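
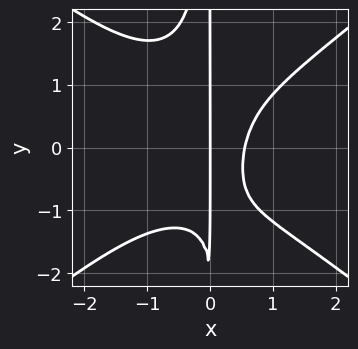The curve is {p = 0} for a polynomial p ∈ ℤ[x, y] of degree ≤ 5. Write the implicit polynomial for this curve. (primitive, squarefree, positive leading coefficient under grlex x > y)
2*x^4 - 3*x^2*y^2 + 3*x^2 - x*y - 2*x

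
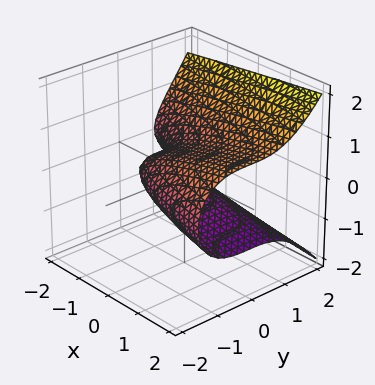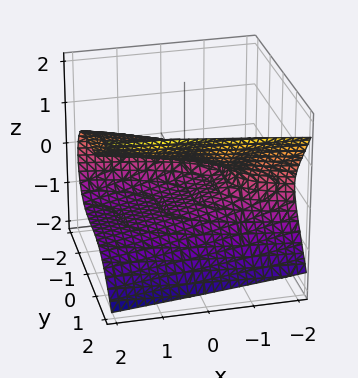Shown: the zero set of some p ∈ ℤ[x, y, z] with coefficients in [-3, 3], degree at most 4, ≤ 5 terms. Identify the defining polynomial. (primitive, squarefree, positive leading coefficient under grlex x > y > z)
1. deg p = 3. No degree-2 surface has this shape.
2. From the visible intercepts: one x-axis crossing is at x = -1; it meets the y-axis at y = -1 (among the integer gridlines).
3. Matching integer coefficients to the picture gives p.

y^3 - 3*z^2 + x + 1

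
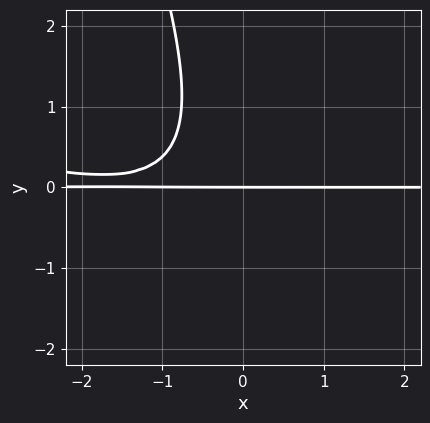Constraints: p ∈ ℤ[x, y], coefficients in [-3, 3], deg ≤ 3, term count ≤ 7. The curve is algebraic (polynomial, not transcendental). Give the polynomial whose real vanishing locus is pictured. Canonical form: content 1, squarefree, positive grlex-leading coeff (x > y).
x^2*y + 3*x*y^2 + y^3 + 3*x*y + 3*y

1. deg p = 3. No degree-2 curve has this shape.
2. From the visible intercepts: the visible x-axis segment lies entirely on the curve; it crosses the y-axis at the gridline y = 0.
3. Putting this together gives p.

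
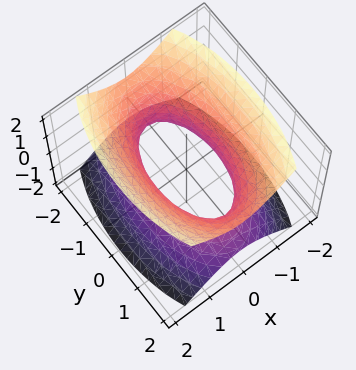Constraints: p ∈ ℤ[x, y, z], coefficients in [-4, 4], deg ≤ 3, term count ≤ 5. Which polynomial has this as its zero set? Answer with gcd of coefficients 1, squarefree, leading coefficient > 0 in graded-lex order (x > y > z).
deg p = 2. An hourglass — one-sheet hyperboloid; a quadric.
Symmetries: the y ↦ −y reflection is a symmetry, so y appears only in even powers; mirror symmetry z ↦ −z ⇒ only even powers of z; it's symmetric under x → −x, forcing even powers of x.
Checking where it meets the axes: the surface avoids every integer z-axis point in the box.
These observations pin down the coefficients.

3*x^2 + y^2 - 2*z^2 - 2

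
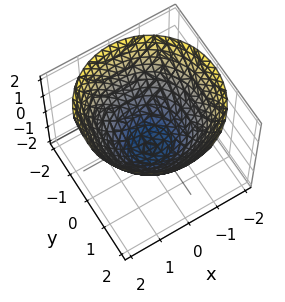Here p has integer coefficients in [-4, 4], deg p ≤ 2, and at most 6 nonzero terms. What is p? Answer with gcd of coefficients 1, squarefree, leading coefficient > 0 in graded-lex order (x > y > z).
First, deg p = 2.
Then, by symmetry, the z-axis is an axis of rotation, so x and y enter only as x² + y².
Then, from the axis intercepts and sections: it meets the z-axis at z = -1 (among the integer gridlines); a circular section at z = 1 has radius between 1 and 2.
Finally, assembling these constraints gives the stated polynomial.

2*x^2 + 2*y^2 - 3*z - 3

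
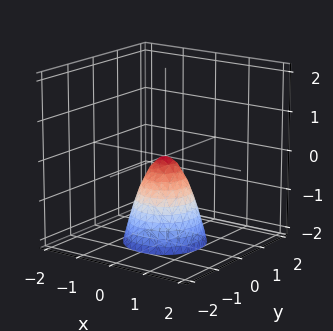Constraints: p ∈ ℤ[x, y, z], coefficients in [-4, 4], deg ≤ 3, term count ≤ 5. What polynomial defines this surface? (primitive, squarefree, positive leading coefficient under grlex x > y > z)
(a) The degree is 2 — a single bowl opening along one axis; a quadric.
(b) Symmetries: the z-axis is an axis of rotation, so x and y enter only as x² + y².
(c) From the axis intercepts and sections: a circular section at z = -2 has radius exactly 1; it meets the z-axis at z = 0 (among the integer gridlines).
(d) Putting this together gives p.

2*x^2 + 2*y^2 + z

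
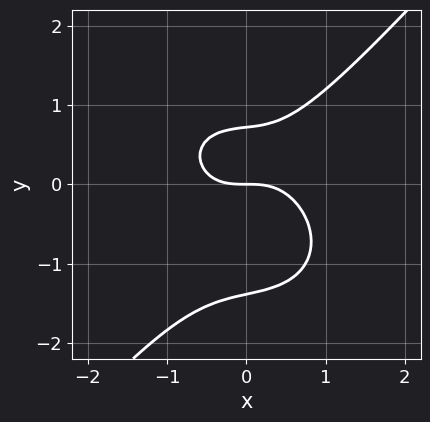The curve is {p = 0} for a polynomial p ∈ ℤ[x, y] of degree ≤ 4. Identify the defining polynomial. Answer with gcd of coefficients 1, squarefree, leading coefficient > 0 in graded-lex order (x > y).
3*x^3 + x*y^2 - 3*y^3 - 2*y^2 + 3*y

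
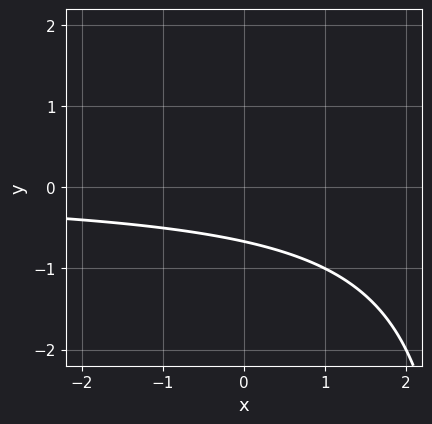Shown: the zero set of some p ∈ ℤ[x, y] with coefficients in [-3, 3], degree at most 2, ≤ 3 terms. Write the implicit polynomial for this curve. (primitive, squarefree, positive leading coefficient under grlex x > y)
x*y - 3*y - 2

First, the degree is 2 — a generic line meets the curve in up to 2 points.
Then, checking where it meets the axes: it misses every integer gridline on the x-axis.
Finally, these observations pin down the coefficients.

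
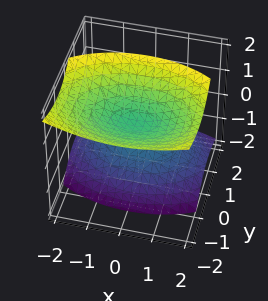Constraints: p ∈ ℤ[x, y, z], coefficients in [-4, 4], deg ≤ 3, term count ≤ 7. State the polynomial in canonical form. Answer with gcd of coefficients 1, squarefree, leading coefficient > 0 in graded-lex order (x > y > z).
(a) There are 2 components. They look like related sheets of one shape, so recover p as a whole.
(b) deg p = 2. A generic line meets the surface in up to 2 points.
(c) From the axis intercepts and sections: no x-intercept at any integer in the box; it misses every integer gridline on the y-axis.
(d) Putting this together gives p.

x^2 + 2*y^2 + 2*y*z - 2*z^2 + 1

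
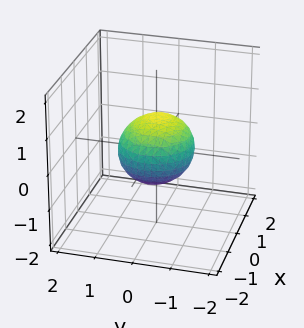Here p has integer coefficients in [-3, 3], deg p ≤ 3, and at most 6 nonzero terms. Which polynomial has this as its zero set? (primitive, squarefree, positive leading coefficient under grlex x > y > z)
The degree is 2 — the shape is more complex than any degree-1 surface.
Observable constraints: the x-axis gridline crossings are at x ∈ {-1, 1}; the y-axis gridline crossings are at y ∈ {-1, 1}.
Matching integer coefficients to the picture gives p.

2*x^2 - x*z + 2*y^2 + 3*z^2 - 2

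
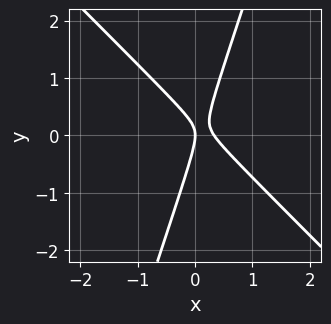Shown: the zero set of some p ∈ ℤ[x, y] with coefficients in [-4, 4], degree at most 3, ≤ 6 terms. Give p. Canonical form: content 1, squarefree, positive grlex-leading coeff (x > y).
The degree is 2 — the shape is more complex than any degree-1 curve.
From the visible intercepts: it crosses the x-axis at the gridline x = 0; one y-axis crossing is at y = 0.
Assembling these constraints gives the stated polynomial.

3*x^2 + 2*x*y - y^2 - x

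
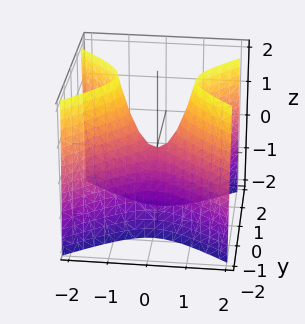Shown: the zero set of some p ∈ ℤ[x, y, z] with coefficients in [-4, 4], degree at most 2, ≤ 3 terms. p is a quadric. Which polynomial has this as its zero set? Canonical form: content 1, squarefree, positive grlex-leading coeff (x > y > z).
(a) The degree is 2 — a hyperbolic paraboloid; a quadric.
(b) Symmetries: the y ↦ −y reflection is a symmetry, so y appears only in even powers; the x ↦ −x reflection is a symmetry, so x appears only in even powers.
(c) Observable constraints: it crosses the y-axis at the gridline y = 0; one x-axis crossing is at x = 0; one z-axis crossing is at z = 0.
(d) Putting this together gives p.

2*x^2 - 3*y^2 - z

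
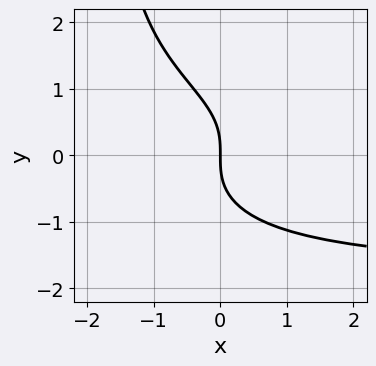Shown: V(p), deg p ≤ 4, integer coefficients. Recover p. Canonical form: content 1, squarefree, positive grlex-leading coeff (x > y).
First, degree: no degree-3 curve has this shape, so deg p = 4.
Next, from the visible intercepts: it crosses the y-axis at the gridline y = 0; one x-axis crossing is at x = 0.
Finally, the integer polynomial consistent with all of this is the stated p.

x*y^3 + x*y^2 + 2*y^3 + 3*x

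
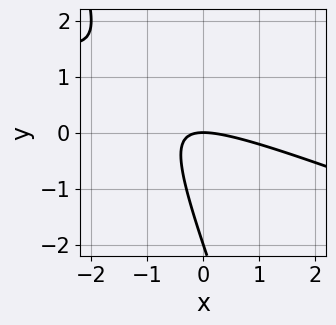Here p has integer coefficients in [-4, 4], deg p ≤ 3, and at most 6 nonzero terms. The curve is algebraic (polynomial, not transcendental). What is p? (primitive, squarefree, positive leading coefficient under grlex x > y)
First, degree: a generic line meets the curve in up to 2 points, so deg p = 2.
Next, from the axis intercepts and sections: among the integer gridlines, it crosses the y-axis at y ∈ {-2, 0}; one x-axis crossing is at x = 0.
Finally, the integer polynomial consistent with all of this is the stated p.

x^2 + 3*x*y + y^2 + 2*y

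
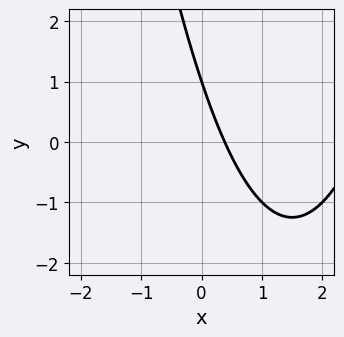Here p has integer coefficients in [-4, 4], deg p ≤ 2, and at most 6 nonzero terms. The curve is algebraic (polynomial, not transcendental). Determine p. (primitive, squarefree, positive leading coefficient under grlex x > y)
x^2 - 3*x - y + 1

First, degree: no degree-1 curve has this shape, so deg p = 2.
Next, against the integer gridlines: it meets the y-axis at y = 1 (among the integer gridlines).
Finally, these observations pin down the coefficients.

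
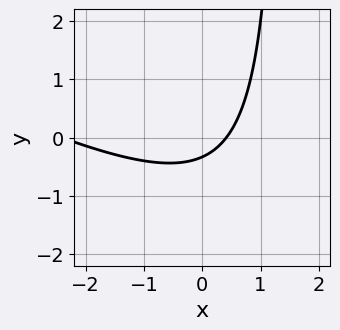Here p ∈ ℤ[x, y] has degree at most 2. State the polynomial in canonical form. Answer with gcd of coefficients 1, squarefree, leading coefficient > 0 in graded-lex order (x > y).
x^2 + 2*x*y + 2*x - 3*y - 1

1. The degree is 2 — the shape is more complex than any degree-1 curve.
2. Putting this together gives p.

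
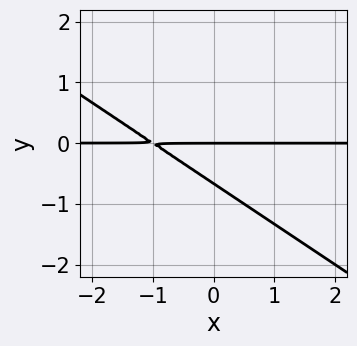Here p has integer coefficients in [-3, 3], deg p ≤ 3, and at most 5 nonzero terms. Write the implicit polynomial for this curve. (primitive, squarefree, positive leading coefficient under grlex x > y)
2*x*y + 3*y^2 + 2*y

First, degree: the shape is more complex than any degree-1 curve, so deg p = 2.
Next, reading off the gridlines: the visible x-axis segment lies entirely on the curve; it crosses the y-axis at the gridline y = 0.
Finally, fitting integer coefficients to these (and the overall shape) gives p.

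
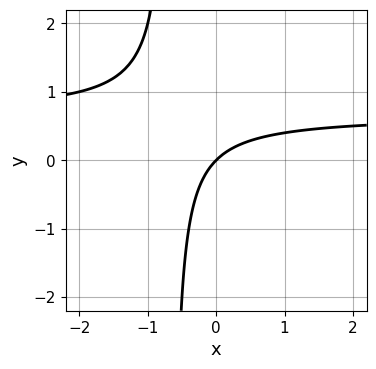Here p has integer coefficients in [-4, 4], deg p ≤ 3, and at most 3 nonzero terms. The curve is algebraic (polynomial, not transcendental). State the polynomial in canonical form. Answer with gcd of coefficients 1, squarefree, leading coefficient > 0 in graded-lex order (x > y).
3*x*y - 2*x + 2*y

1. The degree is 2 — the shape is more complex than any degree-1 curve.
2. From the visible intercepts: one y-axis crossing is at y = 0; it crosses the x-axis at the gridline x = 0.
3. Fitting integer coefficients to these (and the overall shape) gives p.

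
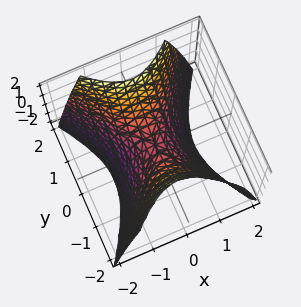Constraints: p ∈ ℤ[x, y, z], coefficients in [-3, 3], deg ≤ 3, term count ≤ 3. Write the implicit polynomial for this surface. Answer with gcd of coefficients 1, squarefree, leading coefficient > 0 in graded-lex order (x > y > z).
3*x^2 - 2*y^2 + 2*z

(a) The degree is 2 — a hyperbolic paraboloid; a quadric.
(b) Symmetries: the y ↦ −y reflection is a symmetry, so y appears only in even powers; it's symmetric under x → −x, forcing even powers of x.
(c) From the axis intercepts and sections: one z-axis crossing is at z = 0; one y-axis crossing is at y = 0; it crosses the x-axis at the gridline x = 0.
(d) Matching integer coefficients to the picture gives p.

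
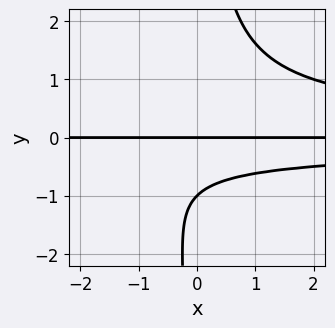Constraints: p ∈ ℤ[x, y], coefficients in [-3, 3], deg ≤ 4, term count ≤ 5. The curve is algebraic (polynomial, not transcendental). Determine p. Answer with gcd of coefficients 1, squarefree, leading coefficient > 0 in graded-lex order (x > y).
Degree: the shape is more complex than any degree-3 curve, so deg p = 4.
Observable constraints: every point of the x-axis in the box is on the curve; the y-axis gridline crossings are at y ∈ {-1, 0}.
Putting this together gives p.

x*y^3 - y^2 - y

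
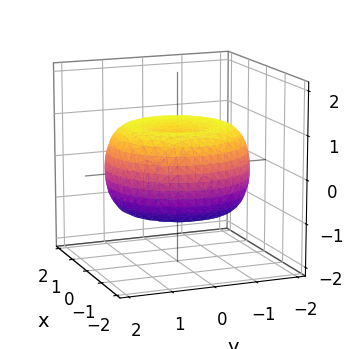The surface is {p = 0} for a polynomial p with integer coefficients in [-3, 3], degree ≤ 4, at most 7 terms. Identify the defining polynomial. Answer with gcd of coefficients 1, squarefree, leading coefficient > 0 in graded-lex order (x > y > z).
The degree is 4 — the shape is more complex than any degree-3 surface.
Symmetries: rotational symmetry about the z-axis ⇒ p depends on x, y only through x² + y².
Reading off the gridlines: a circular section at z = -1 has radius exactly 1.
Fitting integer coefficients to these (and the overall shape) gives p.

x^4 + 2*x^2*y^2 + y^4 - 2*x^2 - 2*y^2 + 3*z^2 - 2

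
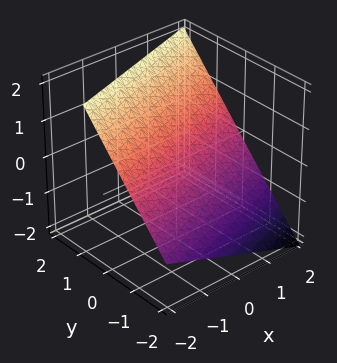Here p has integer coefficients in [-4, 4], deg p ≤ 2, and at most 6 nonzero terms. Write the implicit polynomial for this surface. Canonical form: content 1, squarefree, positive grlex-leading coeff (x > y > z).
x - 3*y + 3*z - 2

1. Degree: every cross-section is a straight line — this is a plane, so deg p = 1.
2. From the visible intercepts: it meets the x-axis at x = 2 (among the integer gridlines).
3. Assembling these constraints gives the stated polynomial.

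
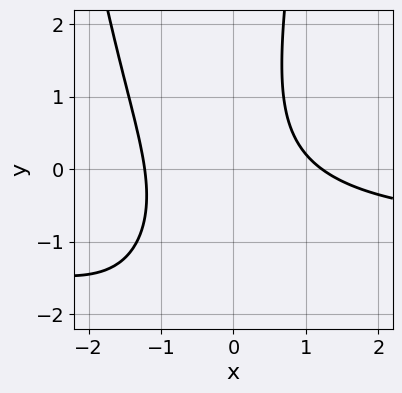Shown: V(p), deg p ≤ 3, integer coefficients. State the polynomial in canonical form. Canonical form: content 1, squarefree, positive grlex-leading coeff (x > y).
(a) deg p = 3. No degree-2 curve has this shape.
(b) From the visible intercepts: the curve avoids every integer y-axis point in the box.
(c) The integer polynomial consistent with all of this is the stated p.

2*x^2*y + 2*x^2 + 3*x*y - y^2 - 3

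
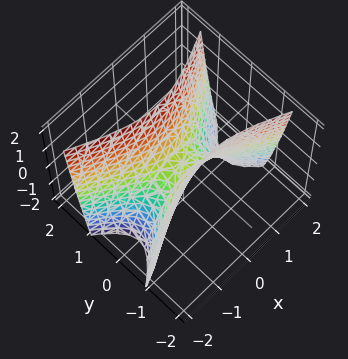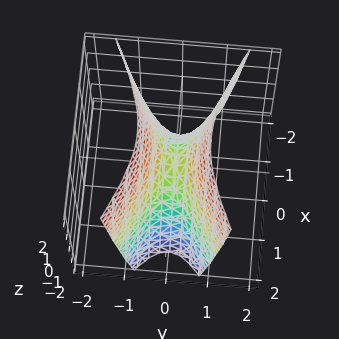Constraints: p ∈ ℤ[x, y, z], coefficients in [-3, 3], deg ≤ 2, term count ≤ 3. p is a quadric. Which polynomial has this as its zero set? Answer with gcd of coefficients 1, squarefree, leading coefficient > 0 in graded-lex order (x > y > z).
x^2 - 3*y^2 + z

(a) deg p = 2.
(b) Symmetries: mirror symmetry x ↦ −x ⇒ only even powers of x; it's symmetric under y → −y, forcing even powers of y.
(c) From the axis intercepts and sections: one z-axis crossing is at z = 0; it meets the y-axis at y = 0 (among the integer gridlines).
(d) The integer polynomial consistent with all of this is the stated p.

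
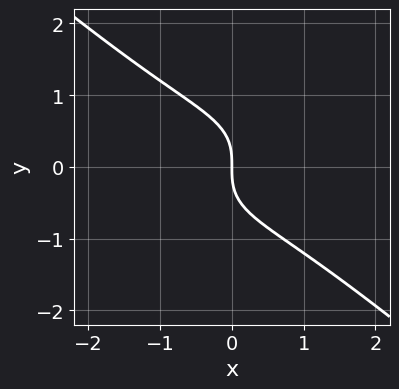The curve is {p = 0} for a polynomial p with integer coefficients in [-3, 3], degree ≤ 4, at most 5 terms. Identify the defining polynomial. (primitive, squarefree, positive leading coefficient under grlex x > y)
x^3 - x^2*y + 3*y^3 + 3*x

The degree is 3 — a generic line meets the curve in up to 3 points.
Reading off the gridlines: it meets the y-axis at y = 0 (among the integer gridlines); it crosses the x-axis at the gridline x = 0.
Putting this together gives p.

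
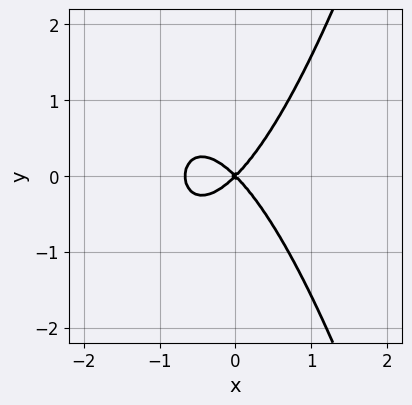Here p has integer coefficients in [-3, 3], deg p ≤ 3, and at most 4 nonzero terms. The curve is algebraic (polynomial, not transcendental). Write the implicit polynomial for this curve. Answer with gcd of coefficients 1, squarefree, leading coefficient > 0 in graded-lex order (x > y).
3*x^3 + 2*x^2 - 2*y^2

1. deg p = 3. No degree-2 curve has this shape.
2. Symmetries: mirror symmetry y ↦ −y ⇒ only even powers of y.
3. Against the integer gridlines: it meets the x-axis at x = 0 (among the integer gridlines); it meets the y-axis at y = 0 (among the integer gridlines).
4. The integer polynomial consistent with all of this is the stated p.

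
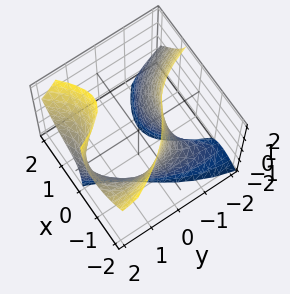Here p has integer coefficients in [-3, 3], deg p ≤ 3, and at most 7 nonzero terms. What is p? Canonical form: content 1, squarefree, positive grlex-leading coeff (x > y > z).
2*x^3 - 3*x*y*z - 2*y^2 + 2*y + 3

Degree: no degree-2 surface has this shape, so deg p = 3.
Observable constraints: it misses every integer gridline on the z-axis.
Together with the visible shape, these determine p as stated.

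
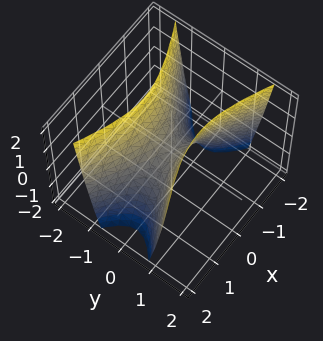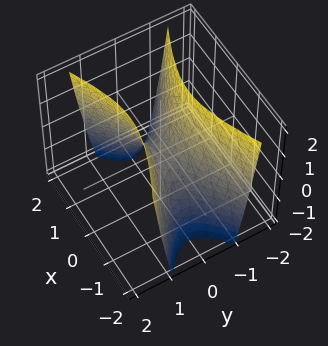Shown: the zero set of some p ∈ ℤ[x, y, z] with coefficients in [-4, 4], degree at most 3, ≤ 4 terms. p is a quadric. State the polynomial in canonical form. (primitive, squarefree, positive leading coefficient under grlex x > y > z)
x^2 - 3*y^2 + z

First, degree: a hyperbolic paraboloid; a quadric, so deg p = 2.
Then, symmetries: it's symmetric under y → −y, forcing even powers of y; the x ↦ −x reflection is a symmetry, so x appears only in even powers.
Next, checking where it meets the axes: one x-axis crossing is at x = 0; one z-axis crossing is at z = 0; it crosses the y-axis at the gridline y = 0.
Finally, assembling these constraints gives the stated polynomial.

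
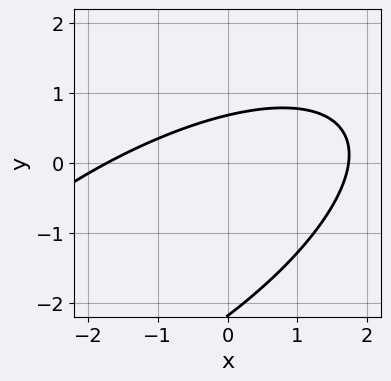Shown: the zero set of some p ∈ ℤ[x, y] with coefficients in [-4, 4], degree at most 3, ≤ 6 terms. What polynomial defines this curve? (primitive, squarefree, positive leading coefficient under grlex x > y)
First, degree: a generic line meets the curve in up to 2 points, so deg p = 2.
Finally, putting this together gives p.

x^2 - 2*x*y + 2*y^2 + 3*y - 3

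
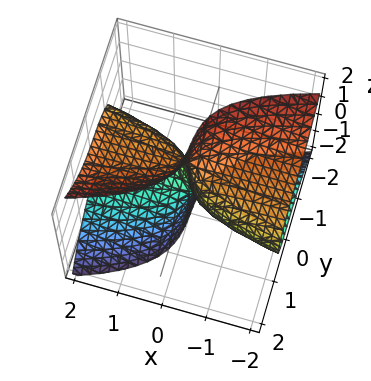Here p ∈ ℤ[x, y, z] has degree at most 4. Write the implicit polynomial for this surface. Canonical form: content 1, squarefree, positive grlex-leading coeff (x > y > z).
3*x*z^2 - 3*y^3 - x*z - 2*x - y

1. The degree is 3 — a generic line meets the surface in up to 3 points.
2. Reading off the gridlines: one y-axis crossing is at y = 0; one x-axis crossing is at x = 0; every point of the z-axis in the box is on the surface.
3. Solving for integer coefficients yields p as stated.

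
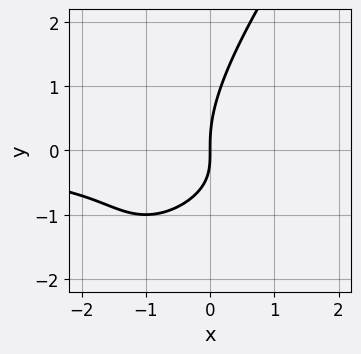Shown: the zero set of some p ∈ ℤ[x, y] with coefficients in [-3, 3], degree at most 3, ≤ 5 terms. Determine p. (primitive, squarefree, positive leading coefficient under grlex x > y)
First, degree: no degree-2 curve has this shape, so deg p = 3.
Next, checking where it meets the axes: one x-axis crossing is at x = 0; it crosses the y-axis at the gridline y = 0.
Finally, together with the visible shape, these determine p as stated.

x^2*y - 2*x*y^2 + y^3 - 2*x*y - 2*x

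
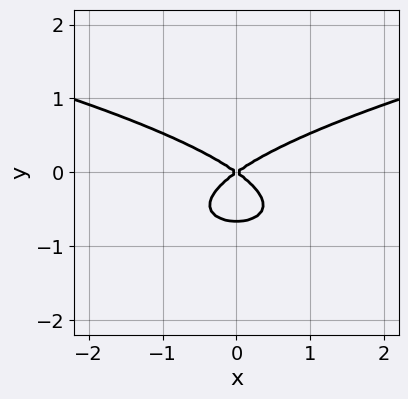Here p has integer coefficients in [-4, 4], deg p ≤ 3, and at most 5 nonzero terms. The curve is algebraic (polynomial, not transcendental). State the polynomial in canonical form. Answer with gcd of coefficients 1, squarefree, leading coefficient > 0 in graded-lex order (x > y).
1. The degree is 3 — the shape is more complex than any degree-2 curve.
2. Symmetries: mirror symmetry x ↦ −x ⇒ only even powers of x.
3. From the visible intercepts: it crosses the x-axis at the gridline x = 0; it crosses the y-axis at the gridline y = 0.
4. Putting this together gives p.

3*y^3 - x^2 + 2*y^2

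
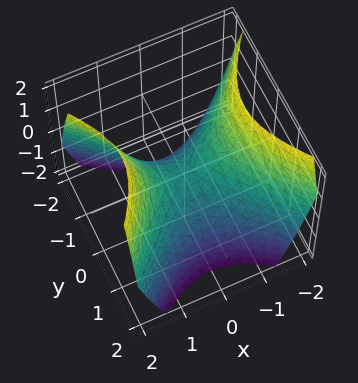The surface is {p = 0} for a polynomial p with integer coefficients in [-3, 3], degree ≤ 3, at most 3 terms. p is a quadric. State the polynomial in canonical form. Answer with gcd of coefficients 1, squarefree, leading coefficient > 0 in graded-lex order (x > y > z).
x^2 - y^2 - z

First, deg p = 2.
Then, symmetries: it's symmetric under x → −x, forcing even powers of x; the y ↦ −y reflection is a symmetry, so y appears only in even powers.
Then, against the integer gridlines: it meets the z-axis at z = 0 (among the integer gridlines); it crosses the y-axis at the gridline y = 0; it crosses the x-axis at the gridline x = 0.
Finally, assembling these constraints gives the stated polynomial.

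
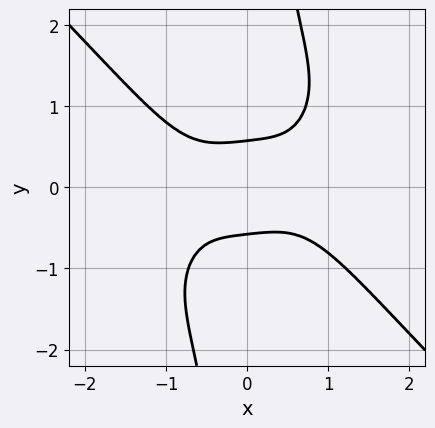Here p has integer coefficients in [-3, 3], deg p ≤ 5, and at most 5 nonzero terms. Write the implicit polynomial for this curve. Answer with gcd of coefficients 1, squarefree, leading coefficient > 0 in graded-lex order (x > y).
2*x^4 + 2*x*y^3 - 3*y^2 + 1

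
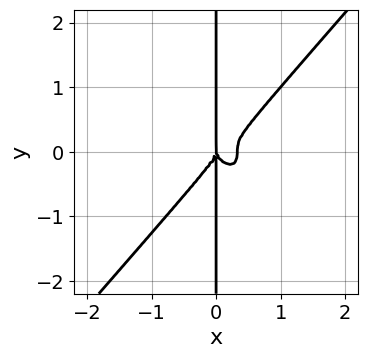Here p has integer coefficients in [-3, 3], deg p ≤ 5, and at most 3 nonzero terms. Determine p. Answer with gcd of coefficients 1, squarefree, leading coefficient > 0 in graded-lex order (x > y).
3*x^4 - 2*x*y^3 - x^3

1. The degree is 4 — a generic line meets the curve in up to 4 points.
2. Against the integer gridlines: the visible y-axis segment lies entirely on the curve; it crosses the x-axis at the gridline x = 0.
3. Matching integer coefficients to the picture gives p.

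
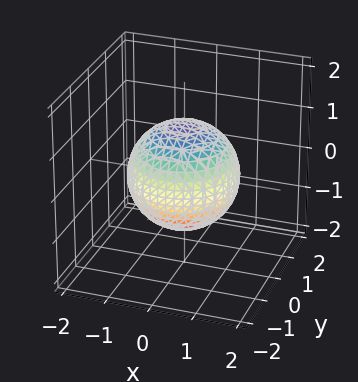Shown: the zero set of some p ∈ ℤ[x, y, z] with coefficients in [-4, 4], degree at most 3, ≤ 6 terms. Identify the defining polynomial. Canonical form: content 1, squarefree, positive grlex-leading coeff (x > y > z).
First, degree: a closed, bounded, convex surface; a quadric, so deg p = 2.
Next, symmetries: the z ↦ −z reflection is a symmetry, so z appears only in even powers; the surface is invariant under rotation about z: p = q(x² + y², z).
Next, against the integer gridlines: a circular section at z = 1 has radius between 0 and 1.
Finally, matching integer coefficients to the picture gives p.

2*x^2 + 2*y^2 + 2*z^2 - 3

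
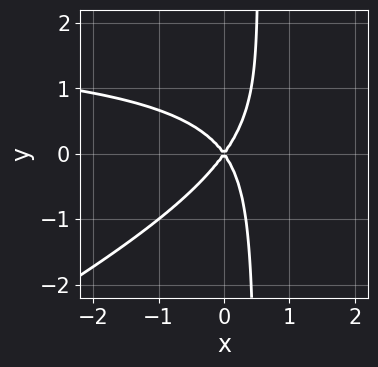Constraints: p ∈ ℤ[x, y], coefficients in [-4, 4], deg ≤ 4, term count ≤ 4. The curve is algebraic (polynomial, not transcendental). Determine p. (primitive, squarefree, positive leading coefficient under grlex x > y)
x^2*y - 2*x*y^2 - 2*x^2 + y^2

1. deg p = 3.
2. From the visible intercepts: it crosses the x-axis at the gridline x = 0; it crosses the y-axis at the gridline y = 0.
3. Fitting integer coefficients to these (and the overall shape) gives p.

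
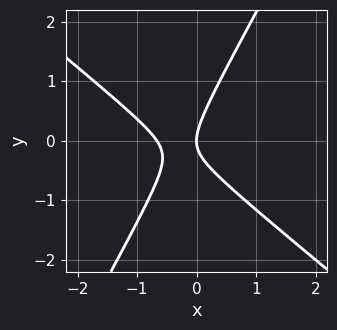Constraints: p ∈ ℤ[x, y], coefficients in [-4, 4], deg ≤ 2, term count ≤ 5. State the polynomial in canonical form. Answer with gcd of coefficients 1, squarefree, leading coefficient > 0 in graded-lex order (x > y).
3*x^2 + 2*x*y - 2*y^2 + 2*x

First, the degree is 2 — a generic line meets the curve in up to 2 points.
Then, against the integer gridlines: one y-axis crossing is at y = 0; one x-axis crossing is at x = 0.
Finally, matching integer coefficients to the picture gives p.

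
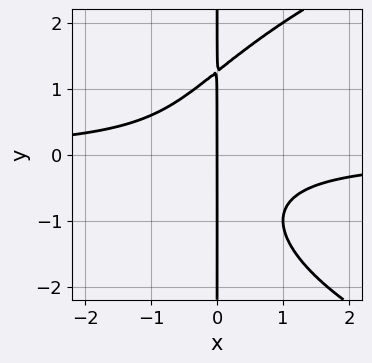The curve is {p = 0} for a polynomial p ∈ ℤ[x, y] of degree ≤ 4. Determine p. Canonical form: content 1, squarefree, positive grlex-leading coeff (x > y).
x*y^3 - 3*x^2*y - 2*x

(a) deg p = 4.
(b) From the visible intercepts: every point of the y-axis in the box is on the curve; it crosses the x-axis at the gridline x = 0.
(c) The integer polynomial consistent with all of this is the stated p.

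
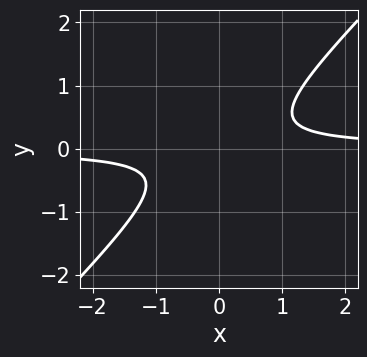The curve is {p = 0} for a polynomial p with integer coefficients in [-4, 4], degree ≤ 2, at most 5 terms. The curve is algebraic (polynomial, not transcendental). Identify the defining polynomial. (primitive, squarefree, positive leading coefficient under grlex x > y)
1. deg p = 2. A generic line meets the curve in up to 2 points.
2. Reading off the gridlines: no x-intercept at any integer in the box; it misses every integer gridline on the y-axis.
3. Assembling these constraints gives the stated polynomial.

3*x*y - 3*y^2 - 1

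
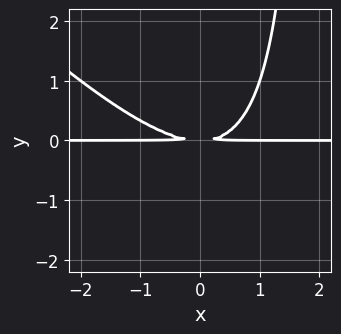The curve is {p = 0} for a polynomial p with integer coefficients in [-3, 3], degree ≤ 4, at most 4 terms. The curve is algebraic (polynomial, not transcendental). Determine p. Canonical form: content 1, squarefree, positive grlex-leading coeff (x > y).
(a) deg p = 3. A generic line meets the curve in up to 3 points.
(b) From the visible intercepts: every point of the x-axis in the box is on the curve.
(c) Matching integer coefficients to the picture gives p.

x^2*y + x*y^2 - 2*y^2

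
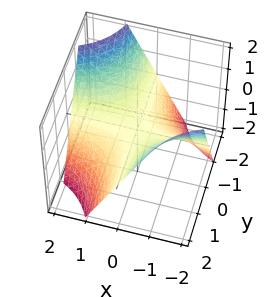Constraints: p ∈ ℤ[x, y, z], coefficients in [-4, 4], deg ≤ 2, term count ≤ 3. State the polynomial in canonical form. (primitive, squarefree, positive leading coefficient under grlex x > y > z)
x*y + z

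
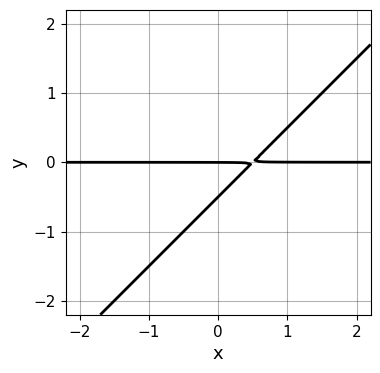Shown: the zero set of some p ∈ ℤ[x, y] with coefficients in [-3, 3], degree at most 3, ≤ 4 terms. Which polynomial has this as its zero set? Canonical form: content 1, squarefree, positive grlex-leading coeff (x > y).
2*x*y - 2*y^2 - y

(a) Degree: the shape is more complex than any degree-1 curve, so deg p = 2.
(b) Observable constraints: it meets the y-axis at y = 0 (among the integer gridlines); the visible x-axis segment lies entirely on the curve.
(c) Putting this together gives p.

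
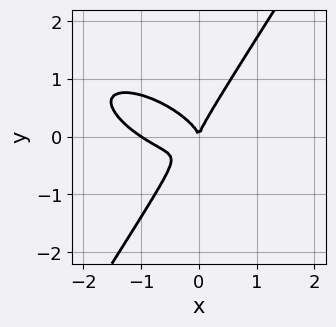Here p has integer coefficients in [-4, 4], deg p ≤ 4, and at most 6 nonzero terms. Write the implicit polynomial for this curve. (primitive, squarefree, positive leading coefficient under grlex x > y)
First, deg p = 3.
Then, from the axis intercepts and sections: the x-axis gridline crossings are at x ∈ {-1, 0}; it crosses the y-axis at the gridline y = 0.
Finally, fitting integer coefficients to these (and the overall shape) gives p.

2*x^3 + 3*x^2*y + 2*x*y^2 - 3*y^3 + 2*x^2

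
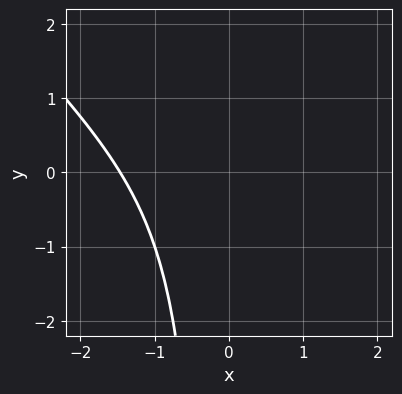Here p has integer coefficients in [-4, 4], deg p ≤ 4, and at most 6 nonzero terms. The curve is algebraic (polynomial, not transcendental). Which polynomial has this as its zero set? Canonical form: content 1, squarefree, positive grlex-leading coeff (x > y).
x^3 + x^2*y + x^2 + 1

The degree is 3 — the shape is more complex than any degree-2 curve.
From the axis intercepts and sections: it misses every integer gridline on the y-axis.
These observations pin down the coefficients.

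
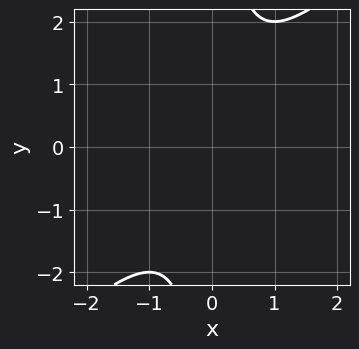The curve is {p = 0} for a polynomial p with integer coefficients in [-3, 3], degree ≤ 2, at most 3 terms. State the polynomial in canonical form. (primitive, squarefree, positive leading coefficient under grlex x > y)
x^2 - x*y + 1

(a) deg p = 2.
(b) From the visible intercepts: it misses every integer gridline on the y-axis; it misses every integer gridline on the x-axis.
(c) Putting this together gives p.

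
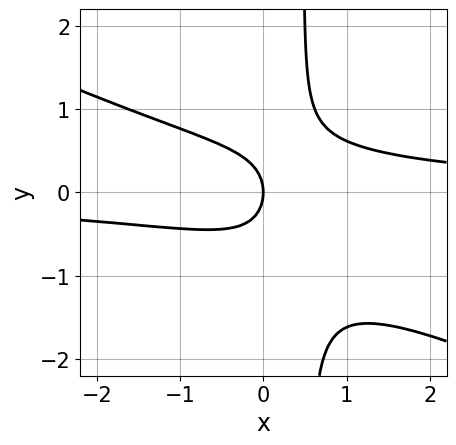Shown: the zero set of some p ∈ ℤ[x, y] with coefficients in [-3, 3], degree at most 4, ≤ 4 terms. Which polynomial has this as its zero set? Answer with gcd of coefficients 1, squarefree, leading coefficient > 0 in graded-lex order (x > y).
x^2*y + 2*x*y^2 - y^2 - x

(a) deg p = 3. A generic line meets the curve in up to 3 points.
(b) Checking where it meets the axes: it crosses the y-axis at the gridline y = 0; it meets the x-axis at x = 0 (among the integer gridlines).
(c) These observations pin down the coefficients.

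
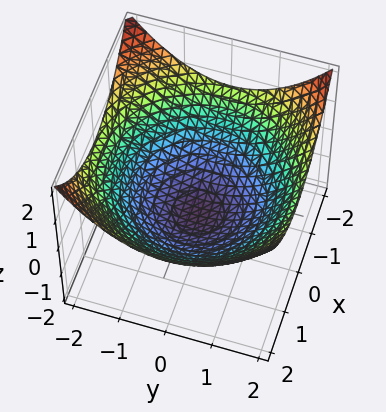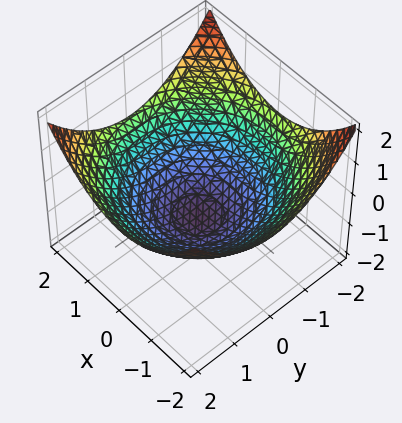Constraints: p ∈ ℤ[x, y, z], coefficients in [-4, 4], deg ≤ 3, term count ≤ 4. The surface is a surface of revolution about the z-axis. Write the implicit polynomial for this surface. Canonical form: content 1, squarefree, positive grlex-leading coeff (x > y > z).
x^2 + y^2 - 3*z - 3

(a) Degree: the shape is more complex than any degree-1 surface, so deg p = 2.
(b) Symmetries: the surface is invariant under rotation about z: p = q(x² + y², z).
(c) Observable constraints: a circular section at z = 0 has radius between 1 and 2; it meets the z-axis at z = -1 (among the integer gridlines).
(d) The integer polynomial consistent with all of this is the stated p.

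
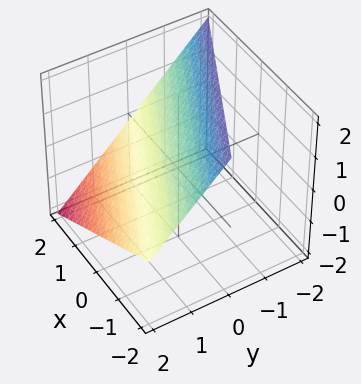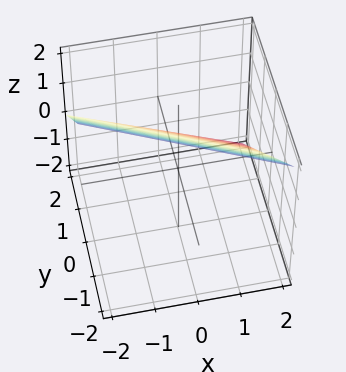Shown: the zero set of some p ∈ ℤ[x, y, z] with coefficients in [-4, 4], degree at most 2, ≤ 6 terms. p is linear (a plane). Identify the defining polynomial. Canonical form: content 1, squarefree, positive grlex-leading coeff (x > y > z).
First, degree: the surface is flat (a plane), so deg p = 1.
Next, against the integer gridlines: one z-axis crossing is at z = 1; it meets the y-axis at y = 1 (among the integer gridlines).
Finally, solving for integer coefficients yields p as stated. Check: (2, 0, 0) on the x-axis lies on the surface, and p(2, 0, 0) = 0. ✓

x + 2*y + 2*z - 2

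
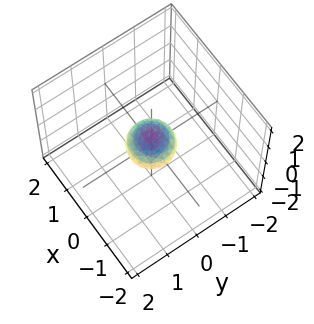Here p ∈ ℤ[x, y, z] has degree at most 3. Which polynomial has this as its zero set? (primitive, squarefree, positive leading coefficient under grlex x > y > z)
2*x^2 + 2*y^2 + 3*z^2 - 1

1. deg p = 2. Bounded and convex; a quadric.
2. Symmetry: the z-axis is an axis of rotation, so x and y enter only as x² + y²; mirror symmetry z ↦ −z ⇒ only even powers of z.
3. Against the integer gridlines: a circular section at z = 0 has radius between 0 and 1.
4. These observations pin down the coefficients.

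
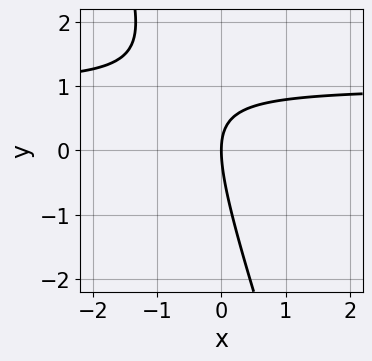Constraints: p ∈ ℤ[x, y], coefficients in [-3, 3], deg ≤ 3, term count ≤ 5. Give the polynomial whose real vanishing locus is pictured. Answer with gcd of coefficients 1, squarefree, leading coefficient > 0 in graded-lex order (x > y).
3*x*y + y^2 - 3*x

1. The degree is 2 — the shape is more complex than any degree-1 curve.
2. Against the integer gridlines: one y-axis crossing is at y = 0; it meets the x-axis at x = 0 (among the integer gridlines).
3. The integer polynomial consistent with all of this is the stated p.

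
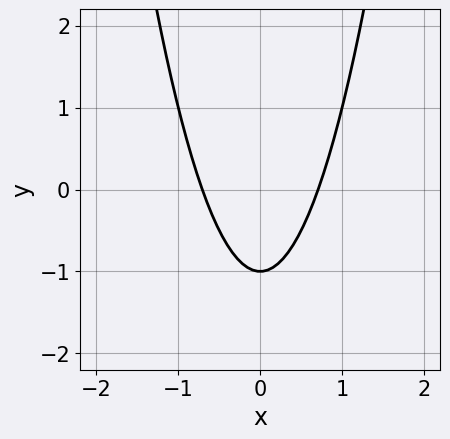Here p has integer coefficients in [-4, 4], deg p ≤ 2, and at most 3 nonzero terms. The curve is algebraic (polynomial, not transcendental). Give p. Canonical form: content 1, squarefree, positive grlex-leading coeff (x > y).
2*x^2 - y - 1

Degree: a generic line meets the curve in up to 2 points, so deg p = 2.
Symmetries: it's symmetric under x → −x, forcing even powers of x.
Reading off the gridlines: one y-axis crossing is at y = -1.
Putting this together gives p.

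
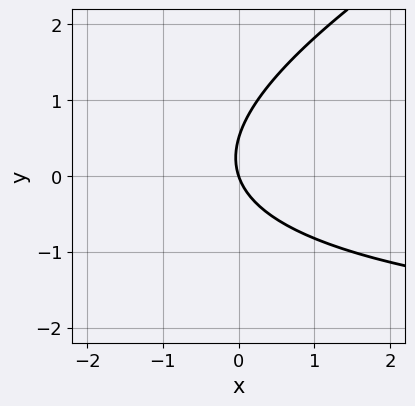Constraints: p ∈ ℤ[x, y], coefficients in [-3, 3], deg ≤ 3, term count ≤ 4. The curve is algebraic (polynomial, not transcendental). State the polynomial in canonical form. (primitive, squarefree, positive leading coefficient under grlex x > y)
x*y - 2*y^2 + 3*x + y

1. deg p = 2.
2. Against the integer gridlines: one x-axis crossing is at x = 0; it meets the y-axis at y = 0 (among the integer gridlines).
3. These observations pin down the coefficients.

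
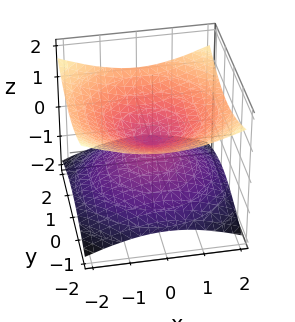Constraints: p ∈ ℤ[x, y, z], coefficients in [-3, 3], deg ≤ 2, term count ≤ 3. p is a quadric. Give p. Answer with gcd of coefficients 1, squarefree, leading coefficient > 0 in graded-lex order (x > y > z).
x^2 + y^2 - 3*z^2

1. deg p = 2. Two nappes meeting at a single point; a quadric.
2. Symmetries: mirror symmetry z ↦ −z ⇒ only even powers of z; the z-axis is an axis of rotation, so x and y enter only as x² + y².
3. Checking where it meets the axes: a circular section at z = 1 has radius between 1 and 2; it meets the z-axis at z = 0 (among the integer gridlines).
4. Solving for integer coefficients yields p as stated.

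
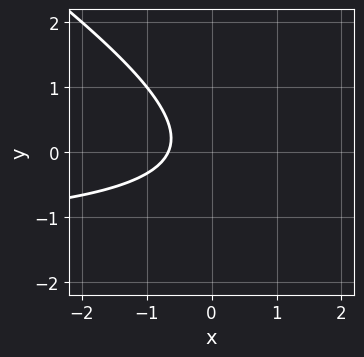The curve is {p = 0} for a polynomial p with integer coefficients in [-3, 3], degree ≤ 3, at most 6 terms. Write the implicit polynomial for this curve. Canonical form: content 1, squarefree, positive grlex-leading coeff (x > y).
2*x*y + 3*y^2 + 3*x + 2

(a) deg p = 2.
(b) Observable constraints: it misses every integer gridline on the y-axis.
(c) The integer polynomial consistent with all of this is the stated p.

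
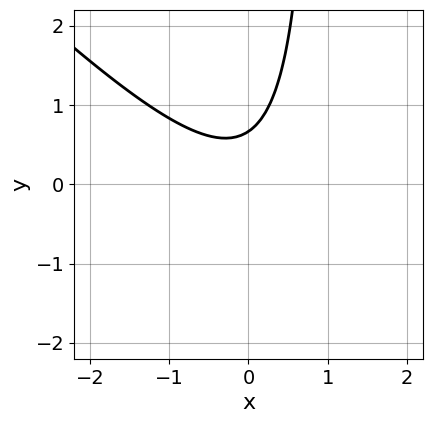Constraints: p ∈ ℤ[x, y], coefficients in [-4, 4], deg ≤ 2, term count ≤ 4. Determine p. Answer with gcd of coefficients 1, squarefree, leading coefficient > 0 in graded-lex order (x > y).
3*x^2 + 3*x*y - 3*y + 2

First, deg p = 2. A generic line meets the curve in up to 2 points.
Next, checking where it meets the axes: no x-intercept at any integer in the box.
Finally, matching integer coefficients to the picture gives p.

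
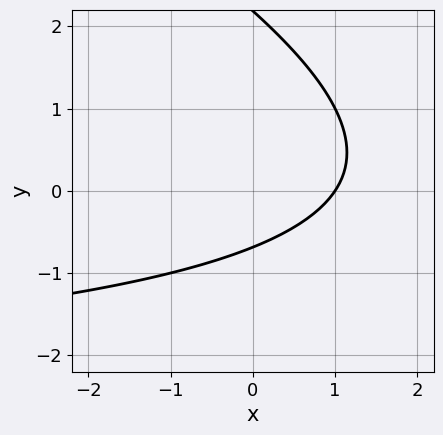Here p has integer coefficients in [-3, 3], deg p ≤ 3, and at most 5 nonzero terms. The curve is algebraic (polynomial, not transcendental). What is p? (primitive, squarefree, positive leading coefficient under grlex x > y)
x*y + 2*y^2 + 3*x - 3*y - 3

First, deg p = 2.
Then, reading off the gridlines: one x-axis crossing is at x = 1.
Finally, fitting integer coefficients to these (and the overall shape) gives p.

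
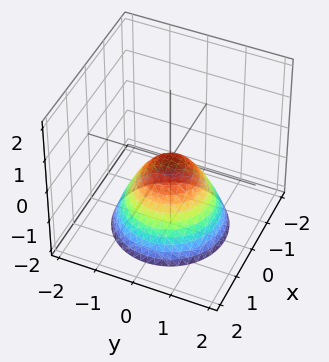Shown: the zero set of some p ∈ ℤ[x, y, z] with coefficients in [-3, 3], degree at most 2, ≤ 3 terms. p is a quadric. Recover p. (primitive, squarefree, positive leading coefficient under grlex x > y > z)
deg p = 2. A single bowl opening along one axis; a quadric.
By symmetry, every cross-section ⟂ z is a circle, so x, y appear only via x² + y².
Observable constraints: it crosses the z-axis at the gridline z = 0; it meets the x-axis at x = 0 (among the integer gridlines).
Matching integer coefficients to the picture gives p.

x^2 + y^2 + z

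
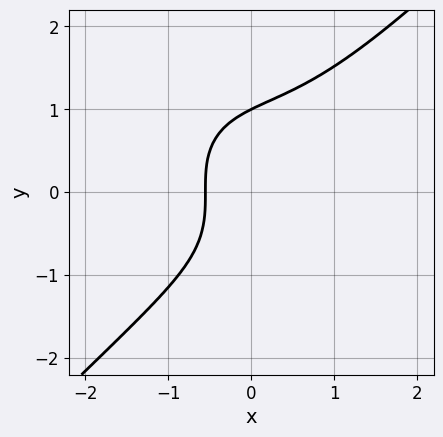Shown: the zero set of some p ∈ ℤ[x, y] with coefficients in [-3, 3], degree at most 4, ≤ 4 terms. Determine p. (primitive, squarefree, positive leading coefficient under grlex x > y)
2*x^3 - 2*y^3 + 3*x + 2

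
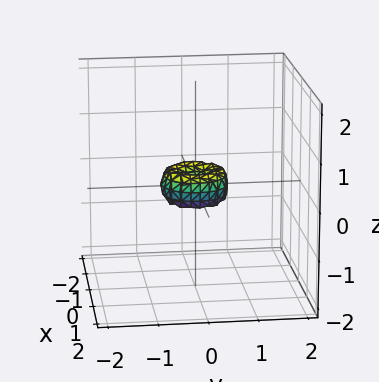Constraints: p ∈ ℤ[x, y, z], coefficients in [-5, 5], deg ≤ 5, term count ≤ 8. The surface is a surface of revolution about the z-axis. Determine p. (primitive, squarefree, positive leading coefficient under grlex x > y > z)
2*x^4 + 4*x^2*y^2 + 2*y^4 - x^2 - y^2 + z^2

The degree is 4 — a generic line meets the surface in up to 4 points.
By symmetry, the z-axis is an axis of rotation, so x and y enter only as x² + y².
From the axis intercepts and sections: a circular section at z = 0 has radius between 0 and 1; one y-axis crossing is at y = 0.
Assembling these constraints gives the stated polynomial.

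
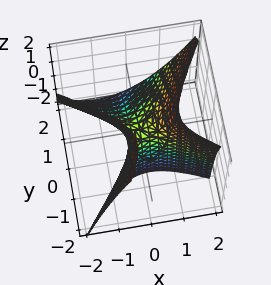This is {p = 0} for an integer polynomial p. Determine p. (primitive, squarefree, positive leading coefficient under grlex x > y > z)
First, degree: a generic line meets the surface in up to 2 points, so deg p = 2.
Then, from the visible intercepts: one y-axis crossing is at y = 0; one x-axis crossing is at x = 0; one z-axis crossing is at z = 0.
Finally, the integer polynomial consistent with all of this is the stated p.

3*x^2 + 3*x*y - 3*y^2 - 3*y*z - 2*z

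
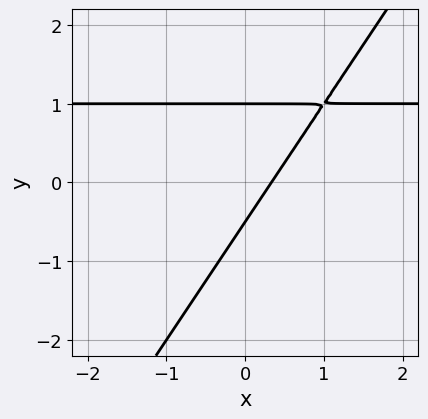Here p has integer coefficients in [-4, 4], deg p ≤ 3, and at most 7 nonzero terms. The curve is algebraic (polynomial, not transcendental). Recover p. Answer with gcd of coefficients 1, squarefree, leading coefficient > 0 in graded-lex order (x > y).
1. Degree: the shape is more complex than any degree-1 curve, so deg p = 2.
2. Observable constraints: one y-axis crossing is at y = 1.
3. The integer polynomial consistent with all of this is the stated p.

3*x*y - 2*y^2 - 3*x + y + 1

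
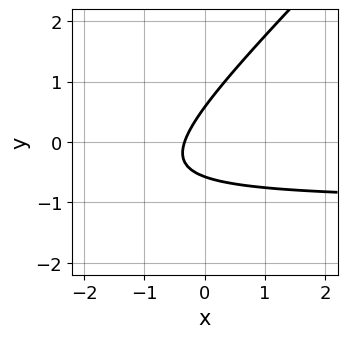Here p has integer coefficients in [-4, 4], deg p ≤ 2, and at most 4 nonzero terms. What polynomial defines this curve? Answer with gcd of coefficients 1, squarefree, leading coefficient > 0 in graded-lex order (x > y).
First, the degree is 2 — the shape is more complex than any degree-1 curve.
Finally, matching integer coefficients to the picture gives p.

3*x*y - 3*y^2 + 3*x + 1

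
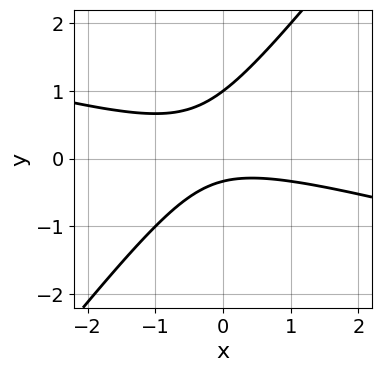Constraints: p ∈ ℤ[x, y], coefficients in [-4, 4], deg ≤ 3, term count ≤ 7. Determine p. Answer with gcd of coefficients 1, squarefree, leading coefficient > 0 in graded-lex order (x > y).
x^2 + 3*x*y - 3*y^2 + 2*y + 1

(a) The degree is 2 — the shape is more complex than any degree-1 curve.
(b) From the visible intercepts: one y-axis crossing is at y = 1; the curve avoids every integer x-axis point in the box.
(c) Putting this together gives p.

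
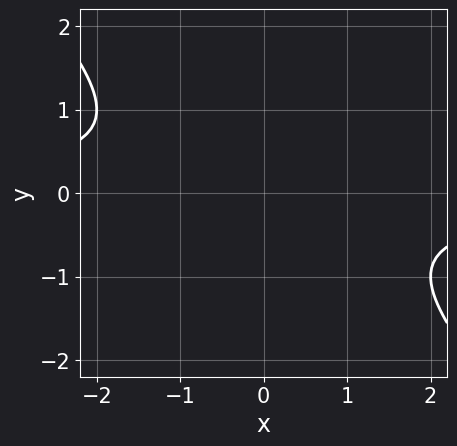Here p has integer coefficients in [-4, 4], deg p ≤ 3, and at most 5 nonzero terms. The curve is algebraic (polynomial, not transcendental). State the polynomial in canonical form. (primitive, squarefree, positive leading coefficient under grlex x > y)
x*y + y^2 + 1

1. deg p = 2. The shape is more complex than any degree-1 curve.
2. Checking where it meets the axes: no x-intercept at any integer in the box; no y-intercept at any integer in the box.
3. Solving for integer coefficients yields p as stated.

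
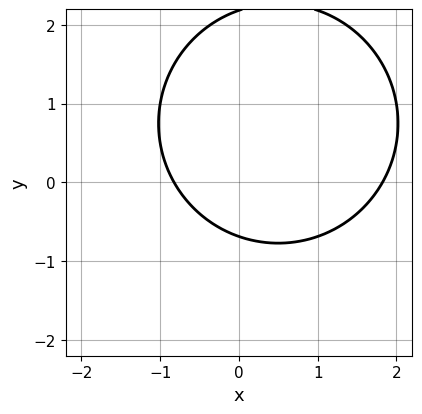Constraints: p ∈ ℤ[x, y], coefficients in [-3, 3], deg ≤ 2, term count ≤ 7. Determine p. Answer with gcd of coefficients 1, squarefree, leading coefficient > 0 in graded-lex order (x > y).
deg p = 2. The shape is more complex than any degree-1 curve.
Solving for integer coefficients yields p as stated.

2*x^2 + 2*y^2 - 2*x - 3*y - 3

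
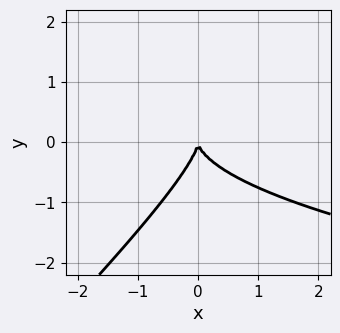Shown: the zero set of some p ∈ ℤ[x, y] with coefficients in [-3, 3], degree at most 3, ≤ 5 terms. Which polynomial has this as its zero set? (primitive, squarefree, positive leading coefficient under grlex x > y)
x*y^2 - y^3 - x^2

(a) Degree: no degree-2 curve has this shape, so deg p = 3.
(b) From the axis intercepts and sections: one y-axis crossing is at y = 0; one x-axis crossing is at x = 0.
(c) Putting this together gives p.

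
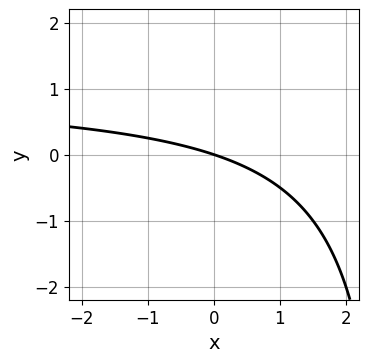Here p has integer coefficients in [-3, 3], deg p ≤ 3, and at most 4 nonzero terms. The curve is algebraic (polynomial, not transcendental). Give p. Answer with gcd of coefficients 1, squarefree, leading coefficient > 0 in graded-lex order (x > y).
x*y - x - 3*y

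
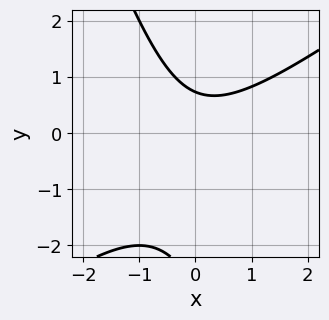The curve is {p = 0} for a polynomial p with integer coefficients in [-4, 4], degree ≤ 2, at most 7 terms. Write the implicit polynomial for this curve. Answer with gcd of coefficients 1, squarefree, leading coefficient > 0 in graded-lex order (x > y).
2*x^2 - 2*x*y - y^2 - 2*y + 2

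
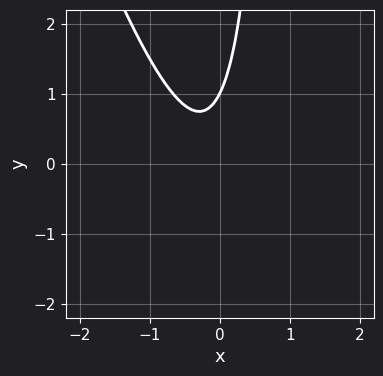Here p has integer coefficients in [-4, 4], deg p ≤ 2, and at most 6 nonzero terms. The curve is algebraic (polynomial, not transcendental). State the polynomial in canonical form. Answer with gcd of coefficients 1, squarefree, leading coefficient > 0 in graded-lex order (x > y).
1. deg p = 2. The shape is more complex than any degree-1 curve.
2. From the visible intercepts: it crosses the y-axis at the gridline y = 1; no x-intercept at any integer in the box.
3. These observations pin down the coefficients.

3*x^2 + x*y + x - y + 1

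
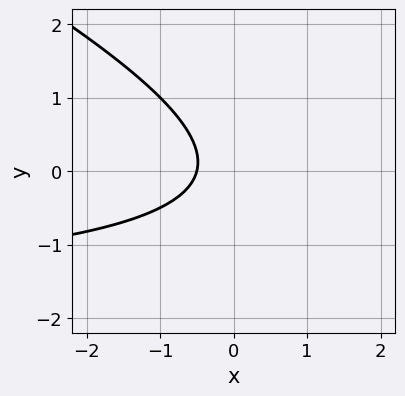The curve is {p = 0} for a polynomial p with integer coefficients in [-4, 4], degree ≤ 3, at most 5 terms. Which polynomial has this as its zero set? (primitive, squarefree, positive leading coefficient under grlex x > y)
x*y + 2*y^2 + 2*x + 1

deg p = 2. No degree-1 curve has this shape.
Observable constraints: it misses every integer gridline on the y-axis.
Solving for integer coefficients yields p as stated.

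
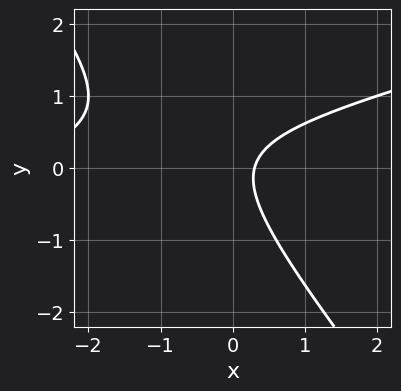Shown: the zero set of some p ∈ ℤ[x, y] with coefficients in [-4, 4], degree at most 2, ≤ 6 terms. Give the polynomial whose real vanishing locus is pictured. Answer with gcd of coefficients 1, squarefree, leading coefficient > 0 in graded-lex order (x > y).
x^2 - 3*x*y - 3*y^2 + 3*x - 1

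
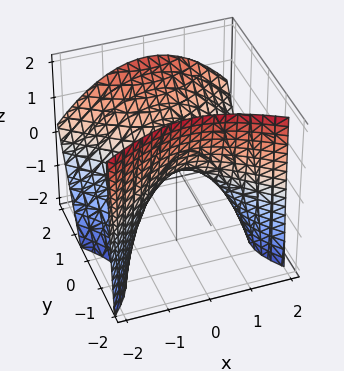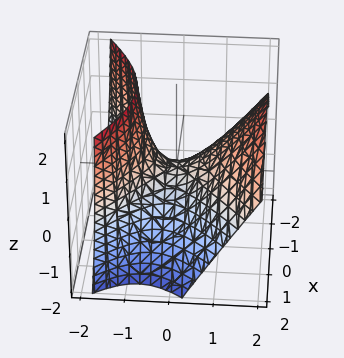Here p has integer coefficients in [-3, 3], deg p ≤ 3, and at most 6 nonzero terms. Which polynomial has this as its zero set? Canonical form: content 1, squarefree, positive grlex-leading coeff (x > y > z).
2*x^2 - 3*y^2 + 2*y*z + 3*z

(a) deg p = 2. No degree-1 surface has this shape.
(b) From the axis intercepts and sections: it meets the z-axis at z = 0 (among the integer gridlines); it crosses the x-axis at the gridline x = 0; it meets the y-axis at y = 0 (among the integer gridlines).
(c) Assembling these constraints gives the stated polynomial.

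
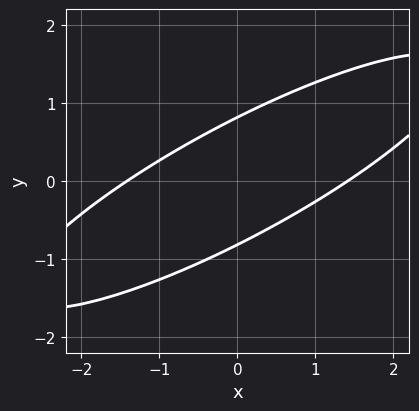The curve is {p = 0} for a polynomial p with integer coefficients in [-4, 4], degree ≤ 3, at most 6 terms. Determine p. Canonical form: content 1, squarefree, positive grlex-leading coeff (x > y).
Degree: the shape is more complex than any degree-1 curve, so deg p = 2.
Solving for integer coefficients yields p as stated.

x^2 - 3*x*y + 3*y^2 - 2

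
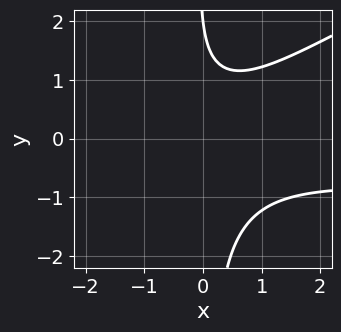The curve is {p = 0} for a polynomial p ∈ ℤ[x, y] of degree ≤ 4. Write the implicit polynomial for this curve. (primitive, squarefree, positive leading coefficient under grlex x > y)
First, degree: a generic line meets the curve in up to 3 points, so deg p = 3.
Then, from the axis intercepts and sections: no x-intercept at any integer in the box; it crosses the y-axis at the gridline y = 2.
Finally, the integer polynomial consistent with all of this is the stated p.

x^2*y - 2*x*y^2 + x^2 - y + 2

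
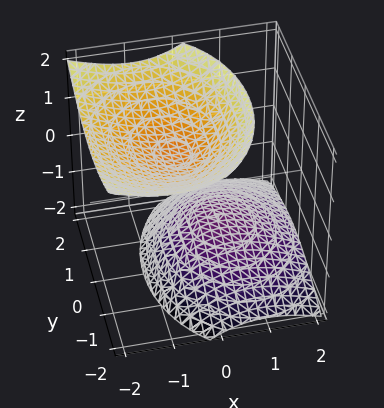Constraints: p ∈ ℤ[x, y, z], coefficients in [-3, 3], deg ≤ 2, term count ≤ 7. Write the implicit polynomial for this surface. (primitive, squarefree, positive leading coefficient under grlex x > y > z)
3*x^2 + 3*x*z + 2*y^2 - 3*z^2 + 3

(a) I count 2 distinct pieces. Treating them together as one polynomial.
(b) The degree is 2 — a generic line meets the surface in up to 2 points.
(c) From the visible intercepts: the surface avoids every integer y-axis point in the box; among the integer gridlines, it crosses the z-axis at z ∈ {-1, 1}; the surface avoids every integer x-axis point in the box.
(d) Assembling these constraints gives the stated polynomial.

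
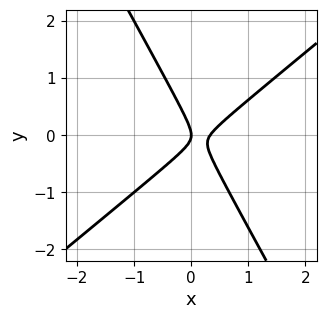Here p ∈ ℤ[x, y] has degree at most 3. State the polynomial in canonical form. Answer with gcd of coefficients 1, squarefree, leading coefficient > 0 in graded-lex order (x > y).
1. Degree: a generic line meets the curve in up to 2 points, so deg p = 2.
2. Checking where it meets the axes: it meets the x-axis at x = 0 (among the integer gridlines); one y-axis crossing is at y = 0.
3. Together with the visible shape, these determine p as stated.

3*x^2 - 2*x*y - 2*y^2 - x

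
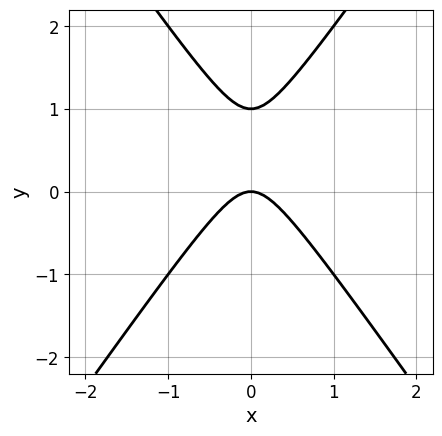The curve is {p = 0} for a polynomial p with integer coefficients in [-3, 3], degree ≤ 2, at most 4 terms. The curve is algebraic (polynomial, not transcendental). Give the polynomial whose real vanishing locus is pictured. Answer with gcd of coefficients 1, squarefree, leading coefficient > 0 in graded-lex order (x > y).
2*x^2 - y^2 + y

First, degree: no degree-1 curve has this shape, so deg p = 2.
Next, symmetries: the x ↦ −x reflection is a symmetry, so x appears only in even powers.
Next, reading off the gridlines: it crosses the x-axis at the gridline x = 0; the y-axis gridline crossings are at y ∈ {0, 1}.
Finally, assembling these constraints gives the stated polynomial.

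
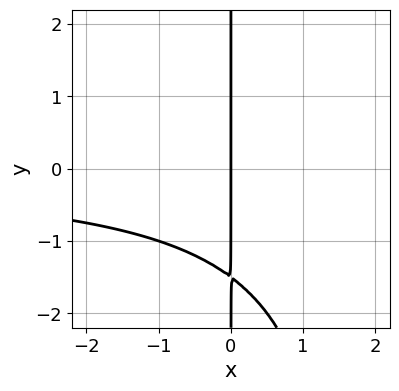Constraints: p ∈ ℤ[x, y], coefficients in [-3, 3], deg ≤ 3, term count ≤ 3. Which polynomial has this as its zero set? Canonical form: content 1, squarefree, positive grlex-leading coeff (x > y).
x^2*y - 2*x*y - 3*x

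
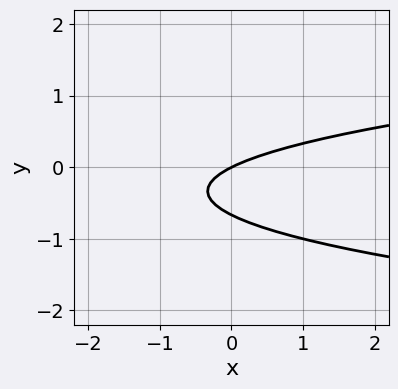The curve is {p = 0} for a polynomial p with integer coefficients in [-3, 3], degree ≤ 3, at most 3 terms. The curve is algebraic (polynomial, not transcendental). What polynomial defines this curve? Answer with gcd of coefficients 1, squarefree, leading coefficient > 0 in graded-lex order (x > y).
Degree: the shape is more complex than any degree-1 curve, so deg p = 2.
From the axis intercepts and sections: it crosses the y-axis at the gridline y = 0; it meets the x-axis at x = 0 (among the integer gridlines).
Assembling these constraints gives the stated polynomial.

3*y^2 - x + 2*y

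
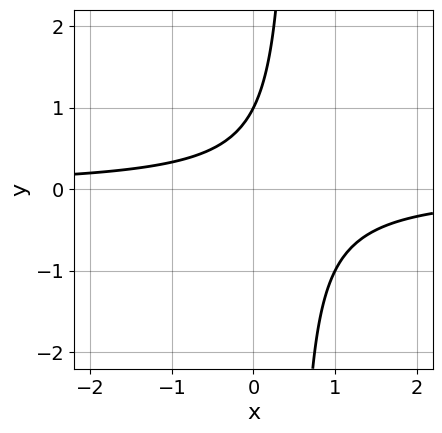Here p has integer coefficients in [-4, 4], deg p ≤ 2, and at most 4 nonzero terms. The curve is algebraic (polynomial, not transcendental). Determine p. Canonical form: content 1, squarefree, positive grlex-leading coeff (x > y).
1. The degree is 2 — no degree-1 curve has this shape.
2. Checking where it meets the axes: it meets the y-axis at y = 1 (among the integer gridlines); the curve avoids every integer x-axis point in the box.
3. Putting this together gives p.

2*x*y - y + 1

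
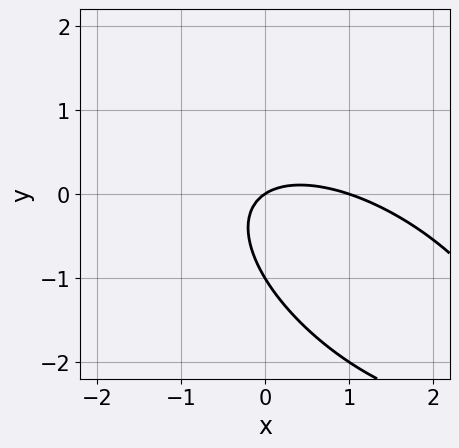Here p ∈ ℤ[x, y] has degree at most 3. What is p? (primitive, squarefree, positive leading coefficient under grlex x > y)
First, the degree is 2 — no degree-1 curve has this shape.
Next, reading off the gridlines: the y-axis gridline crossings are at y ∈ {-1, 0}; the x-axis gridline crossings are at x ∈ {0, 1}.
Finally, the integer polynomial consistent with all of this is the stated p.

2*x^2 + 3*x*y + 3*y^2 - 2*x + 3*y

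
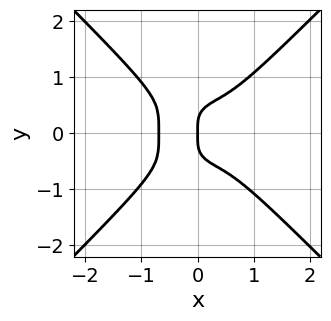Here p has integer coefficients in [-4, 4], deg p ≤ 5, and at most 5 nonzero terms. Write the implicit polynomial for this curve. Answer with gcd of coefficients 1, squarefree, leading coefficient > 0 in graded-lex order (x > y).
(a) deg p = 4.
(b) Symmetries: mirror symmetry y ↦ −y ⇒ only even powers of y.
(c) From the axis intercepts and sections: one x-axis crossing is at x = 0; it meets the y-axis at y = 0 (among the integer gridlines).
(d) Matching integer coefficients to the picture gives p.

3*x^4 - 3*y^4 + x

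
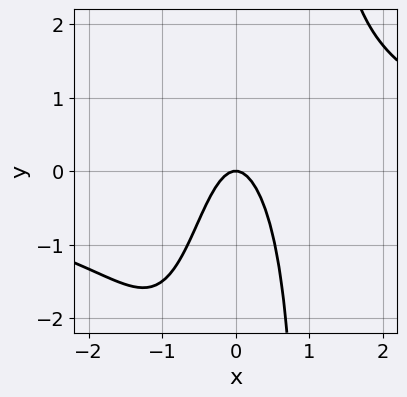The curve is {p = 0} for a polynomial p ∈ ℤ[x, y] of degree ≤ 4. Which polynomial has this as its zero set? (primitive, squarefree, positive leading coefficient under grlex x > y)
x^3*y - 3*x^2 - y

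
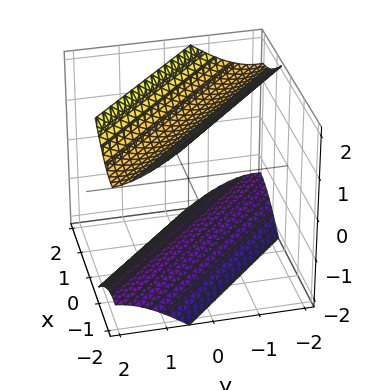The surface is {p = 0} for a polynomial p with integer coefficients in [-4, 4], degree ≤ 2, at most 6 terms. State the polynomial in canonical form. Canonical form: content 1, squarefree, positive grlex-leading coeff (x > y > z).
x^2 + 2*x*y + y^2 - z^2 + 2

There are 2 components. They look like related sheets of one shape, so recover p as a whole.
deg p = 2. No degree-1 surface has this shape.
Observable constraints: it misses every integer gridline on the x-axis; the surface avoids every integer y-axis point in the box.
These observations pin down the coefficients.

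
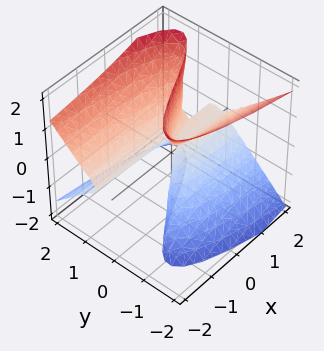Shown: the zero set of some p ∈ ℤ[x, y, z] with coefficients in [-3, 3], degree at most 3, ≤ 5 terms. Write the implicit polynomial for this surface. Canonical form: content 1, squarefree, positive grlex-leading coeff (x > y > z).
First, deg p = 3. The shape is more complex than any degree-2 surface.
Next, checking where it meets the axes: the visible z-axis segment lies entirely on the surface; every point of the x-axis in the box is on the surface.
Finally, together with the visible shape, these determine p as stated.

x*z^2 + 2*y^3 - 2*y*z^2 - y^2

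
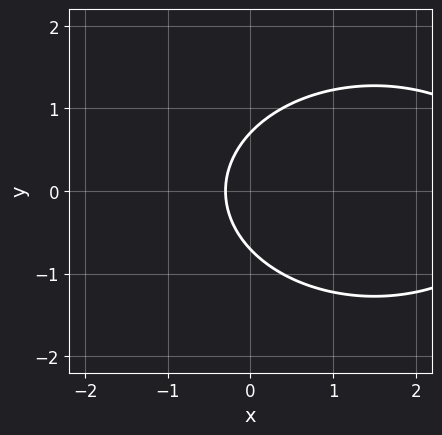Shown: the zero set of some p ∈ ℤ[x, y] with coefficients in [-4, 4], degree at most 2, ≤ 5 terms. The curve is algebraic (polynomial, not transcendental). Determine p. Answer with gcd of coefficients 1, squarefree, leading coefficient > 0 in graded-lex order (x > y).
x^2 + 2*y^2 - 3*x - 1

Degree: the shape is more complex than any degree-1 curve, so deg p = 2.
Symmetries: mirror symmetry y ↦ −y ⇒ only even powers of y.
The integer polynomial consistent with all of this is the stated p.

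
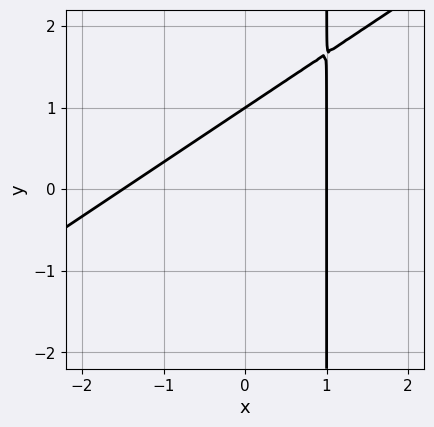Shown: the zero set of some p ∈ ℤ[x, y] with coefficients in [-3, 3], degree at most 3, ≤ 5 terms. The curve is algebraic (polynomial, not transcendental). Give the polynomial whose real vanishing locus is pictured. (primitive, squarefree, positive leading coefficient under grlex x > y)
Degree: no degree-1 curve has this shape, so deg p = 2.
From the visible intercepts: one x-axis crossing is at x = 1; one y-axis crossing is at y = 1.
Putting this together gives p.

2*x^2 - 3*x*y + x + 3*y - 3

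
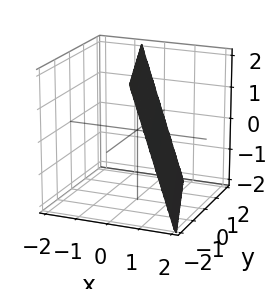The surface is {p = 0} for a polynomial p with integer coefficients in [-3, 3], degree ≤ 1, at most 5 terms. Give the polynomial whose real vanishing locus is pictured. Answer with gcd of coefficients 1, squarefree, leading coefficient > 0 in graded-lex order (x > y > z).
3*x + y + z - 2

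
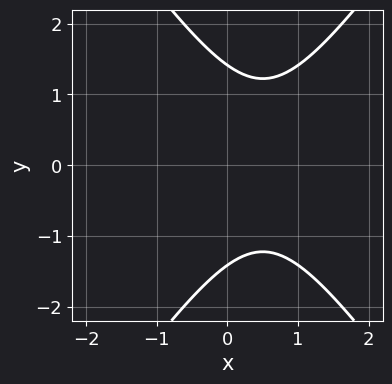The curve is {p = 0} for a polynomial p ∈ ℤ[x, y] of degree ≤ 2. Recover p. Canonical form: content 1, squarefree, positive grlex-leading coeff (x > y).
1. Degree: the shape is more complex than any degree-1 curve, so deg p = 2.
2. Symmetries: it's symmetric under y → −y, forcing even powers of y.
3. From the visible intercepts: no x-intercept at any integer in the box.
4. Putting this together gives p.

2*x^2 - y^2 - 2*x + 2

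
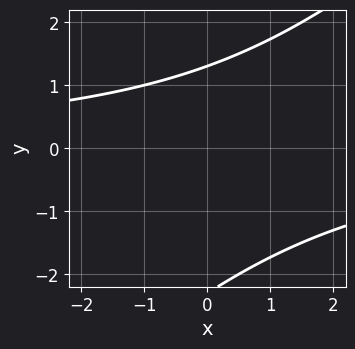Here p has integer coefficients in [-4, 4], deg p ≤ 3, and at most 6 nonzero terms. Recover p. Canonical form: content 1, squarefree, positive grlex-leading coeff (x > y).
1. Degree: a generic line meets the curve in up to 2 points, so deg p = 2.
2. Against the integer gridlines: the curve avoids every integer x-axis point in the box.
3. Together with the visible shape, these determine p as stated.

x*y - y^2 - y + 3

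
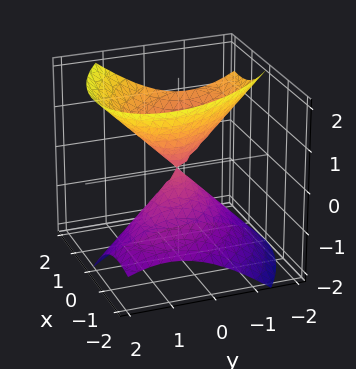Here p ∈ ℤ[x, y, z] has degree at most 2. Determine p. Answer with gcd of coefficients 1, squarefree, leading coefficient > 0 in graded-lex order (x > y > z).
I count 2 distinct pieces. Treating them together as one polynomial.
The degree is 2 — a generic line meets the surface in up to 2 points.
Observable constraints: one x-axis crossing is at x = 0; it crosses the z-axis at the gridline z = 0.
The integer polynomial consistent with all of this is the stated p.

x^2 + x*y - x*z + y^2 - z^2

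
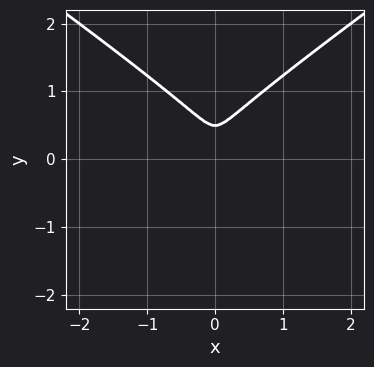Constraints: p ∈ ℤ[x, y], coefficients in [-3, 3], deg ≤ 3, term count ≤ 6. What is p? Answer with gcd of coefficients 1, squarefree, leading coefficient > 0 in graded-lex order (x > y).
(a) deg p = 3.
(b) Symmetries: the x ↦ −x reflection is a symmetry, so x appears only in even powers.
(c) Assembling these constraints gives the stated polynomial.

x^2*y - 2*y^3 + x^2 + y^2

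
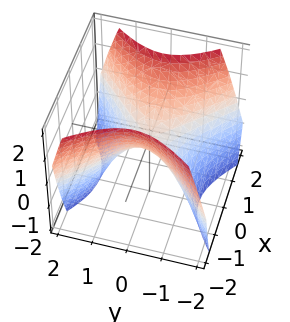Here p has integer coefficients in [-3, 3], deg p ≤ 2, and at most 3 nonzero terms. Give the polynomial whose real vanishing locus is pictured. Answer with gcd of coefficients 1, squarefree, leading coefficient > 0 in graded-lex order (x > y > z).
deg p = 2.
Symmetries: mirror symmetry y ↦ −y ⇒ only even powers of y; it's symmetric under x → −x, forcing even powers of x.
From the visible intercepts: it crosses the x-axis at the gridline x = 0; it meets the y-axis at y = 0 (among the integer gridlines); one z-axis crossing is at z = 0.
Matching integer coefficients to the picture gives p.

x^2 - y^2 - z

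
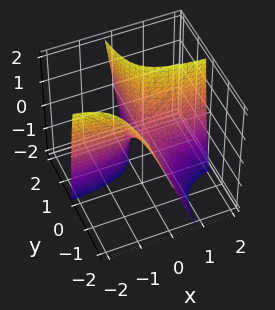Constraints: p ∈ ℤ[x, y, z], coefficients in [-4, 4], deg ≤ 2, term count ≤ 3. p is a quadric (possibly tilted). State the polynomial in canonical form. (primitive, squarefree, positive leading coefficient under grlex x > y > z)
deg p = 2. The shape is more complex than any degree-1 surface.
From the axis intercepts and sections: the visible x-axis segment lies entirely on the surface; the visible y-axis segment lies entirely on the surface; it meets the z-axis at z = 0 (among the integer gridlines).
Solving for integer coefficients yields p as stated.

4*x*y + y*z - z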